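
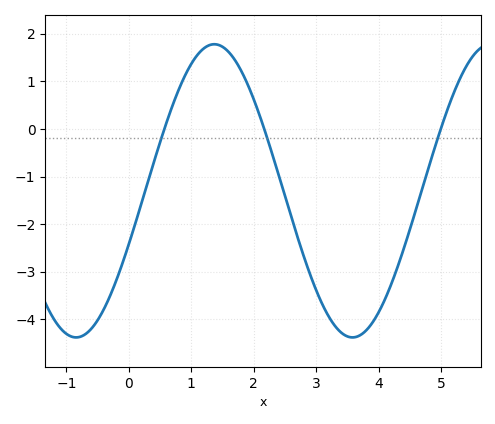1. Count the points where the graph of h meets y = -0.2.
3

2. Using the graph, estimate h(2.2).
-0.1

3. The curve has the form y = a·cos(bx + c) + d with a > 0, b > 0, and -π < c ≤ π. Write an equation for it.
y = 3.08cos(1.4x - 1.9) - 1.3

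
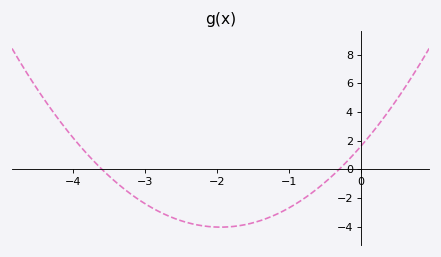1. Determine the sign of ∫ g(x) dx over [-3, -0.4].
negative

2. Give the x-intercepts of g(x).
-3.6, -0.3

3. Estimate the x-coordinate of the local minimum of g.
-2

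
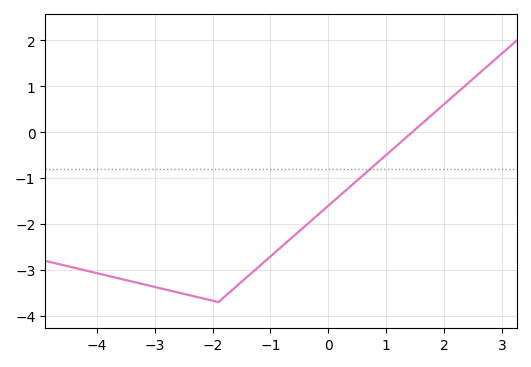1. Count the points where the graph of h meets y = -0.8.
1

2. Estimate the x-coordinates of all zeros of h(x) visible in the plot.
1.45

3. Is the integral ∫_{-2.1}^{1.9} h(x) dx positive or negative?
negative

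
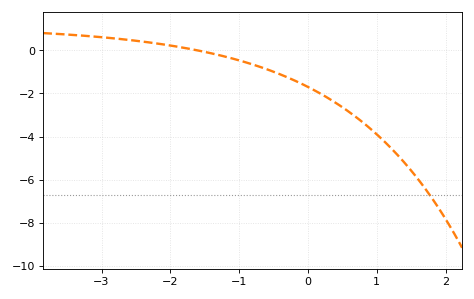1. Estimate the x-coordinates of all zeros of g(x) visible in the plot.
-1.6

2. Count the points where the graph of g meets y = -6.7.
1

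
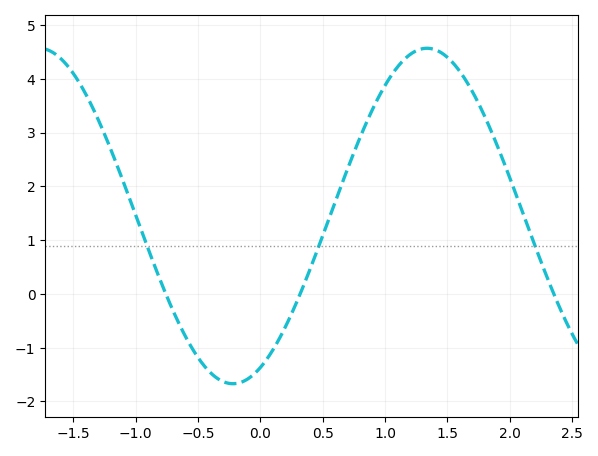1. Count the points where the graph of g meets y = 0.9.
3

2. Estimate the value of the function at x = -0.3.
-1.6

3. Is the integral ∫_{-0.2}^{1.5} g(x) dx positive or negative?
positive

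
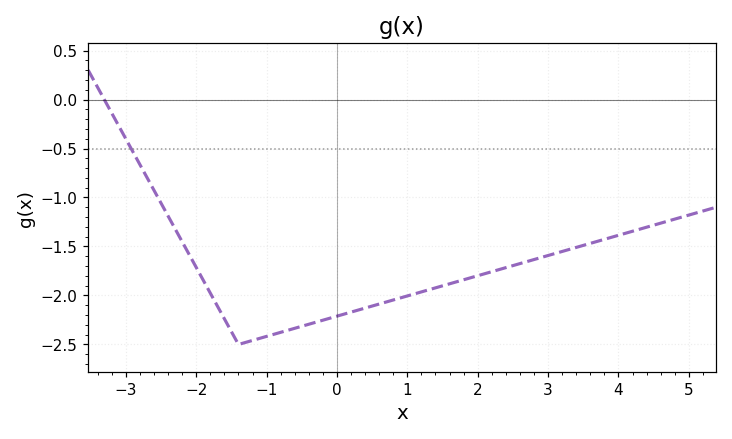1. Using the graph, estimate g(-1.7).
-2.11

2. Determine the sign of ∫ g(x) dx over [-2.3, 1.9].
negative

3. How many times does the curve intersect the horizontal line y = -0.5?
1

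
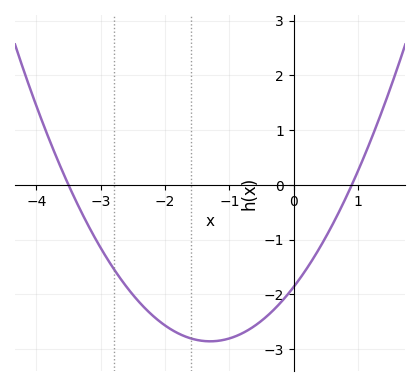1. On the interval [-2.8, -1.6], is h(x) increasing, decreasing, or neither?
decreasing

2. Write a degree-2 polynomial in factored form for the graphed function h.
y = 0.59(x + 3.5)(x - 0.9)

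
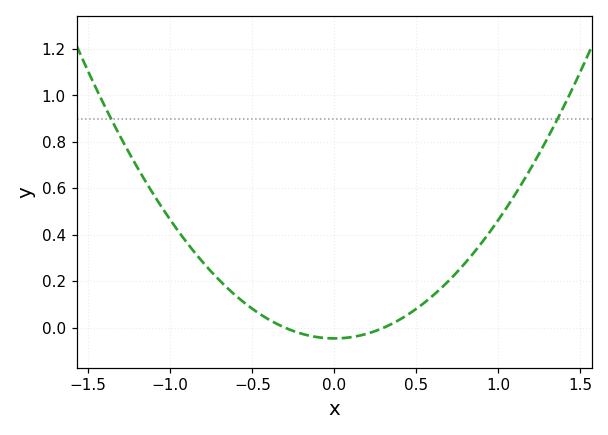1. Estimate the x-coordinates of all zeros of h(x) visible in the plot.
-0.3, 0.3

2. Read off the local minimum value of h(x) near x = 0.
-0.046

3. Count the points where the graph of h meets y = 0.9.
2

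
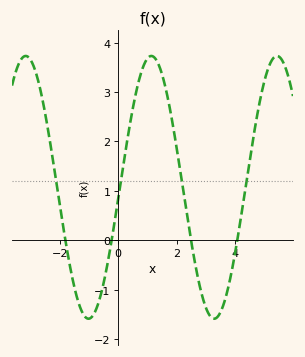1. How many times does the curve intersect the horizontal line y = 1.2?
4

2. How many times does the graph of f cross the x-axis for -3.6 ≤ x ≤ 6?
4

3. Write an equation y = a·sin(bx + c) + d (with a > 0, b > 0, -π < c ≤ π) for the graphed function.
y = 2.66sin(1.5x - 0.09) + 1.07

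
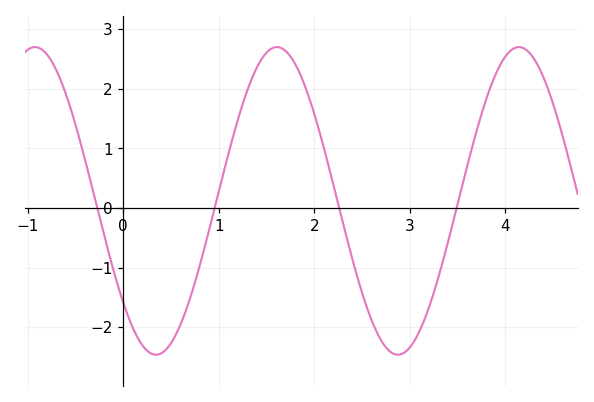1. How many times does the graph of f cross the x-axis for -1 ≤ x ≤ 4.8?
4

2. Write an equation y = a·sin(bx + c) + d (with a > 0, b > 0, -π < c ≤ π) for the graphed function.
y = 2.58sin(2.5x - 2.4) + 0.12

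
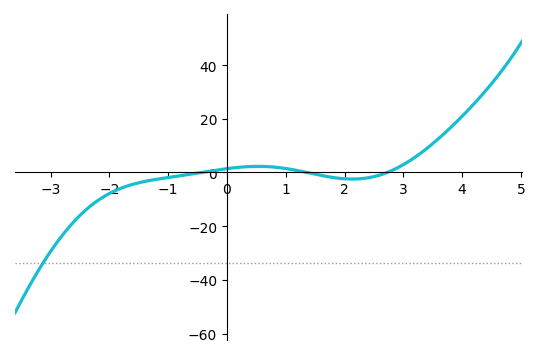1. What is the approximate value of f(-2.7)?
-20.7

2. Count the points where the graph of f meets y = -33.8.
1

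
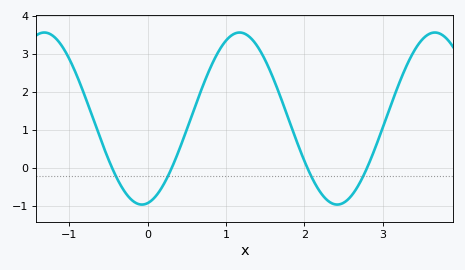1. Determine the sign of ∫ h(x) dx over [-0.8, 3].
positive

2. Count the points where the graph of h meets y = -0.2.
4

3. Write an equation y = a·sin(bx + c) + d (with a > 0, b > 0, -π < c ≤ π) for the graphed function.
y = 2.26sin(2.52x - 1.38) + 1.3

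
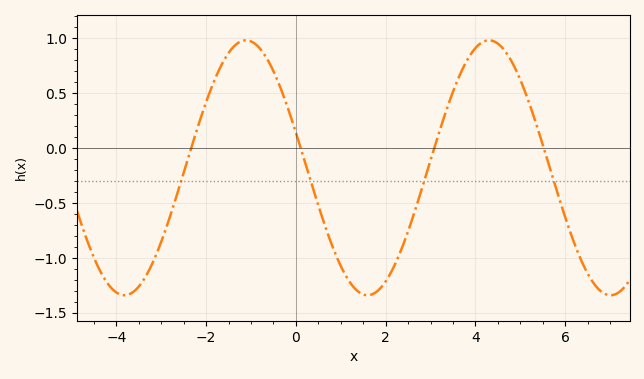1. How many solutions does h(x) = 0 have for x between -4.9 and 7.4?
4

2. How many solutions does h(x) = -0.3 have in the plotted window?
4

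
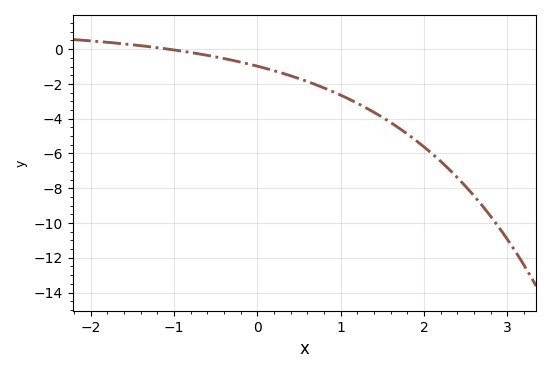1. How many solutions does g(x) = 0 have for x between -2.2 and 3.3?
1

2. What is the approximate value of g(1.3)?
-3.4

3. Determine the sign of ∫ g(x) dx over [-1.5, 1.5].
negative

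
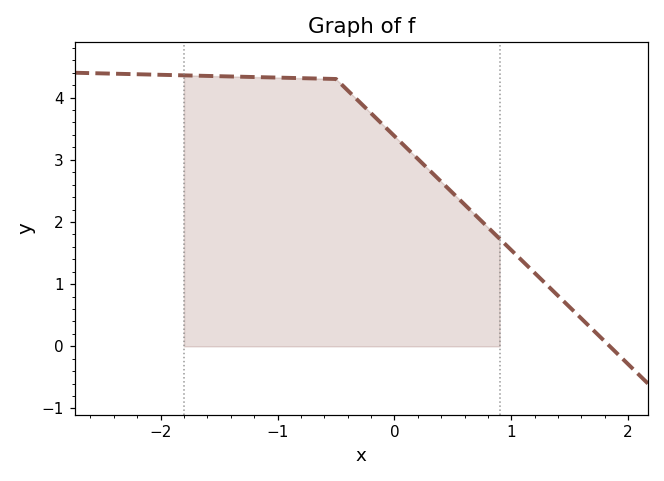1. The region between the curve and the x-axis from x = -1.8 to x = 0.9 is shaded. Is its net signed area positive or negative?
positive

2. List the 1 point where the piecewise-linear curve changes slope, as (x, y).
(-0.5, 4.3)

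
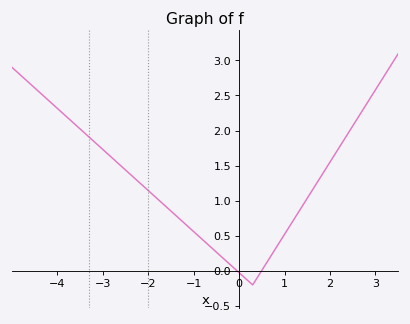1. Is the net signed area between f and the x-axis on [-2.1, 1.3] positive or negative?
positive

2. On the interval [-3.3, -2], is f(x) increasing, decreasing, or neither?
decreasing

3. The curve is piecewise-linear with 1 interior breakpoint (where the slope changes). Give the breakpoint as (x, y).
(0.3, -0.2)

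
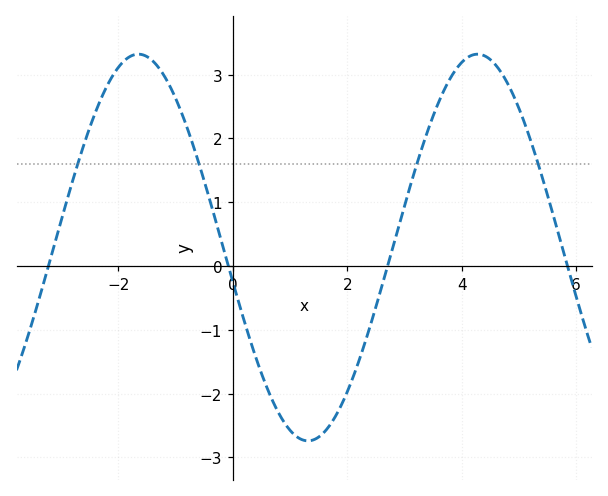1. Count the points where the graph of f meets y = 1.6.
4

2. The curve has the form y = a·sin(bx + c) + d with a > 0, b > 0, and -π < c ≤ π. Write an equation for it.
y = 3.03sin(1.1x - 3) + 0.29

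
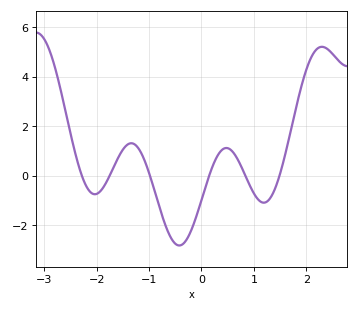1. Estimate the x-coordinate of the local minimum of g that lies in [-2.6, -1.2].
-2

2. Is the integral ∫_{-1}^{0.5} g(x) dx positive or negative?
negative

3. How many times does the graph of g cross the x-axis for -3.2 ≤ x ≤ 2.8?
6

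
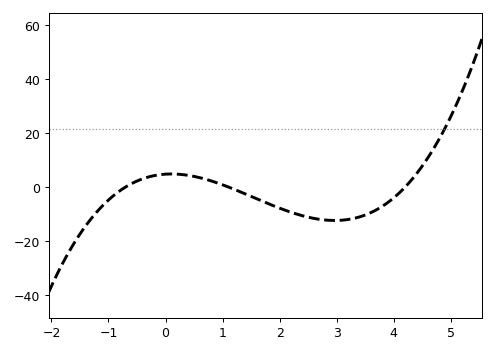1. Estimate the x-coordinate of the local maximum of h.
0.2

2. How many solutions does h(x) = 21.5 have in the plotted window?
1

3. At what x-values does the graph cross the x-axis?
-0.6, 1, 4.2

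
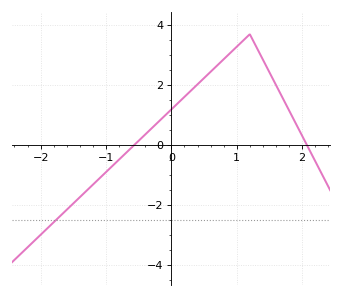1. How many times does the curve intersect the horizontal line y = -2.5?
1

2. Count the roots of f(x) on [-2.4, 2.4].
2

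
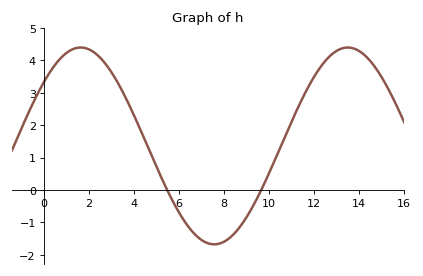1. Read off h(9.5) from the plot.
-0.2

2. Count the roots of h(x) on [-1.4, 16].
2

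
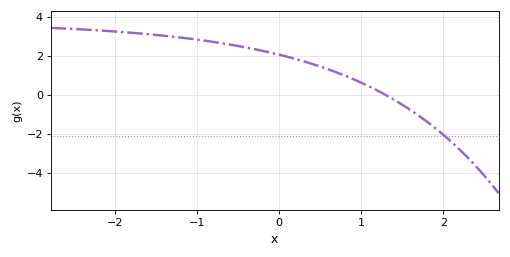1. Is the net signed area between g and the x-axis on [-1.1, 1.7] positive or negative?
positive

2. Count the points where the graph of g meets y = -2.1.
1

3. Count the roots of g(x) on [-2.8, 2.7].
1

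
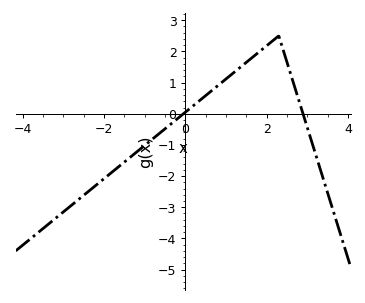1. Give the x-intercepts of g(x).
-0.045, 2.9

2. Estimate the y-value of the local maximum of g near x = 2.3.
2.5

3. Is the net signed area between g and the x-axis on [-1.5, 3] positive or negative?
positive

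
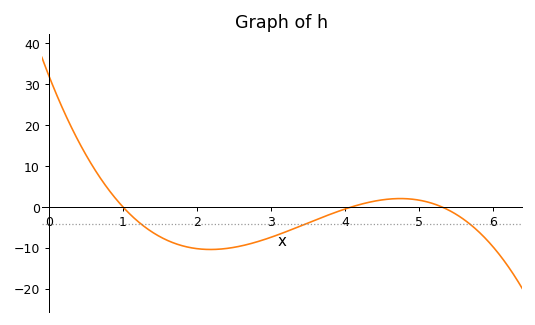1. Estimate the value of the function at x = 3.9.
-1.2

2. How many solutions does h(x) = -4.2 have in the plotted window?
3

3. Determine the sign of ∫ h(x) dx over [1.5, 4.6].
negative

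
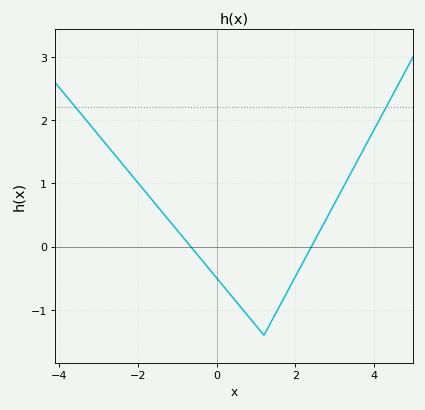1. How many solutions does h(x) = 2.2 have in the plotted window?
2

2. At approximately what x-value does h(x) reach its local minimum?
1.2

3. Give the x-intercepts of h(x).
-0.6, 2.4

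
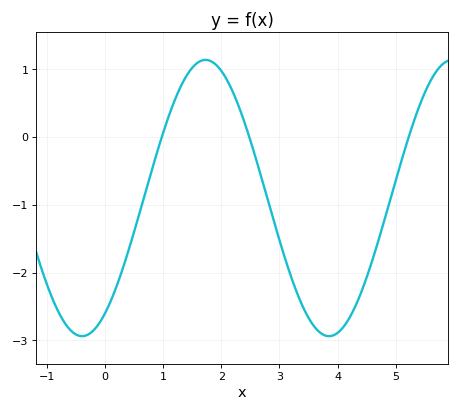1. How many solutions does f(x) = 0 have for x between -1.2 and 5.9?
3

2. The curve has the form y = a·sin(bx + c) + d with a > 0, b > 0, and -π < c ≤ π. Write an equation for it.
y = 2.04sin(1.48x - 0.99) - 0.9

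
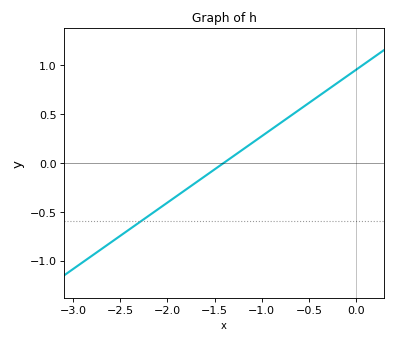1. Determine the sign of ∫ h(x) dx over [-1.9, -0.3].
positive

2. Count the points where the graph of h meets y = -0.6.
1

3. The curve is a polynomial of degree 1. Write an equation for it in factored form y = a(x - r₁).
y = 0.68(x + 1.4)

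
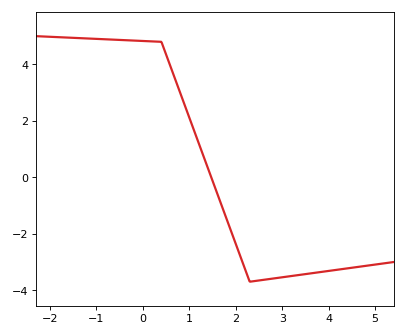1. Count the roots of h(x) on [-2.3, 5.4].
1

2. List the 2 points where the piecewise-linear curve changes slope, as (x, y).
(0.4, 4.8); (2.3, -3.7)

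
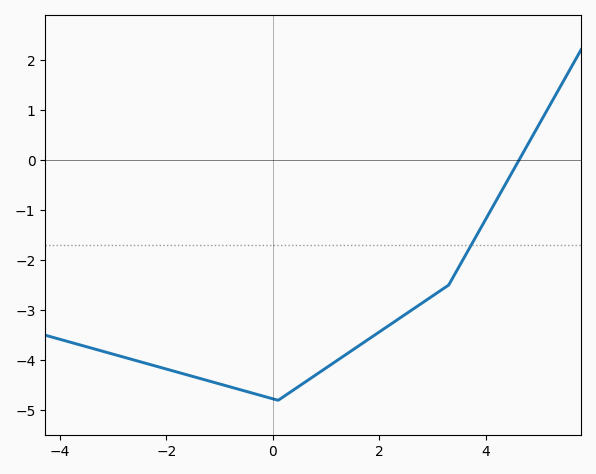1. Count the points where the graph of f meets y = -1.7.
1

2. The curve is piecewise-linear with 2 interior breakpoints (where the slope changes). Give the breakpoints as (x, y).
(0.1, -4.8); (3.3, -2.5)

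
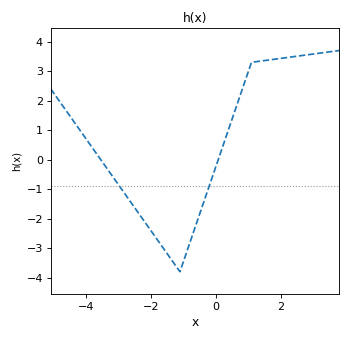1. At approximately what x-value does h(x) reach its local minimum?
-1.2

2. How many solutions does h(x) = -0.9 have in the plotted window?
2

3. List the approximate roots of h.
-3.6, 0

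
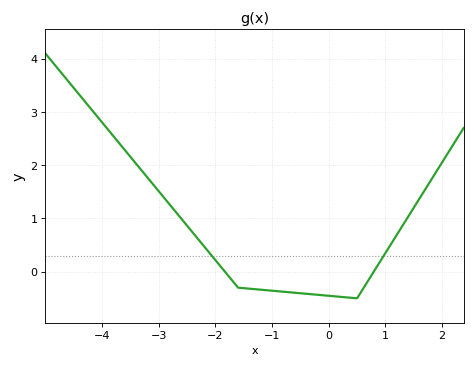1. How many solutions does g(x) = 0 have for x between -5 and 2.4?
2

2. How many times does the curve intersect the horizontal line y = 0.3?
2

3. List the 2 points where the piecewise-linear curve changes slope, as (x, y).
(-1.6, -0.3); (0.5, -0.5)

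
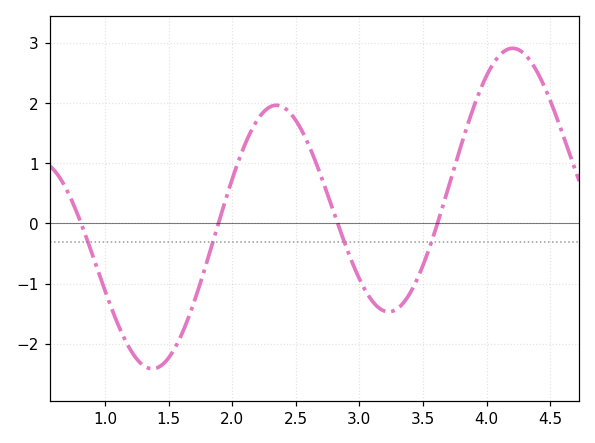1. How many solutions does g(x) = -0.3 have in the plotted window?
4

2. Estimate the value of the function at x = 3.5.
-0.698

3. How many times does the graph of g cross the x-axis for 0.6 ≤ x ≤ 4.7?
4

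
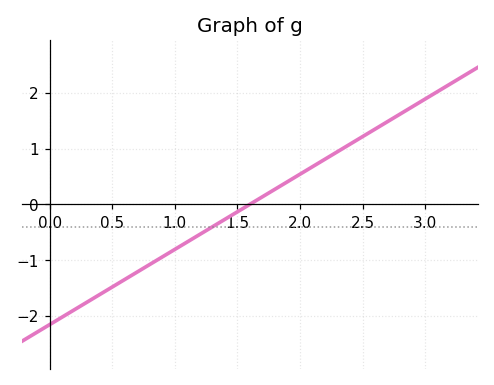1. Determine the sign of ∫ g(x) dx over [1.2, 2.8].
positive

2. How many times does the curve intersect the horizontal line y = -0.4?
1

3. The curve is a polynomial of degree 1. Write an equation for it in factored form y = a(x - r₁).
y = 1.35(x - 1.6)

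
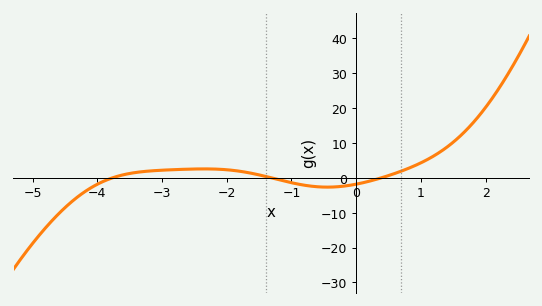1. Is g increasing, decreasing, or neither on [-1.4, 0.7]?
neither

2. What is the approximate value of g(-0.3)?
-2.59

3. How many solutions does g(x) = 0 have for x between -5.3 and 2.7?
3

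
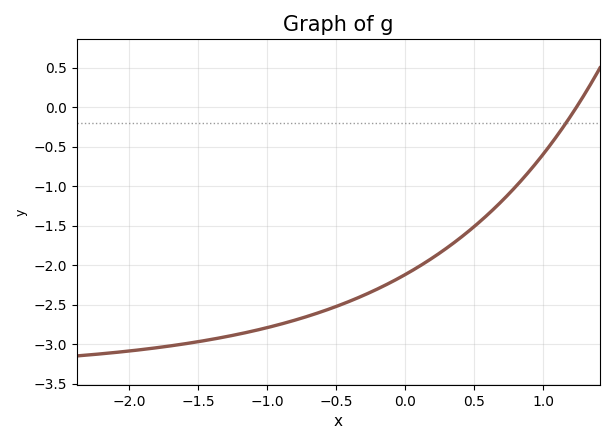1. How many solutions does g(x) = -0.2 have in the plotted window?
1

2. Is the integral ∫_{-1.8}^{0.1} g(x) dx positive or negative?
negative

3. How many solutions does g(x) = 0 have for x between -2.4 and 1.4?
1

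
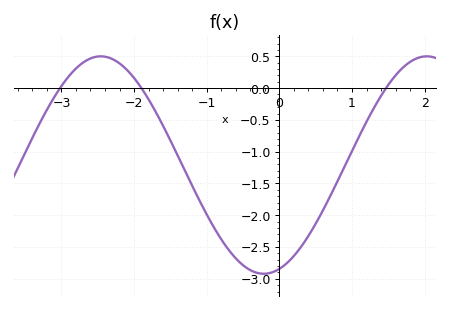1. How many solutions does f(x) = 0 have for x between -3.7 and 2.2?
3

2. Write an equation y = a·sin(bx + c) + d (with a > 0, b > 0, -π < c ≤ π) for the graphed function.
y = 1.71sin(1.4x - 1.27) - 1.21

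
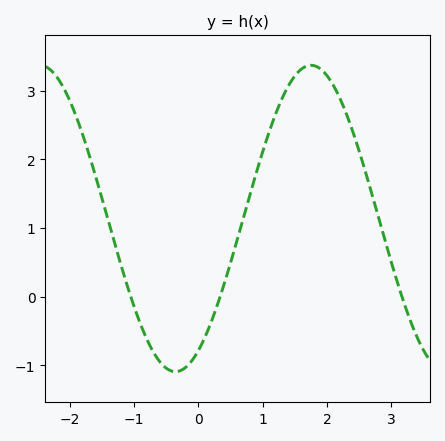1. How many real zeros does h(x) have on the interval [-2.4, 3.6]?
3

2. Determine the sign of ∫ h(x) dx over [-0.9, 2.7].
positive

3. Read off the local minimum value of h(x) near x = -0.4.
-1.1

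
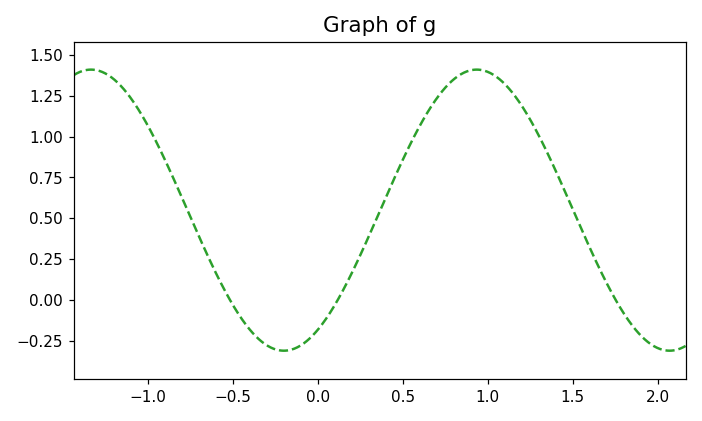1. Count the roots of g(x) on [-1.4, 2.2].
3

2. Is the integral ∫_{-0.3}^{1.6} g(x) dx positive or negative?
positive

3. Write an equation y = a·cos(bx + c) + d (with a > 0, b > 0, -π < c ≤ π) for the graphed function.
y = 0.86cos(2.77x - 2.59) + 0.55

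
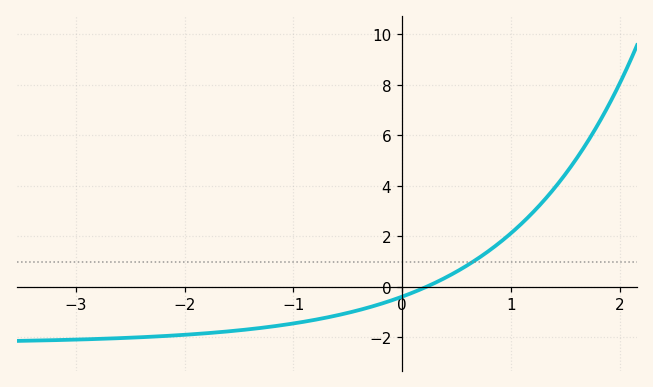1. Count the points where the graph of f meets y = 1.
1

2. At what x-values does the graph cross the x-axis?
0.2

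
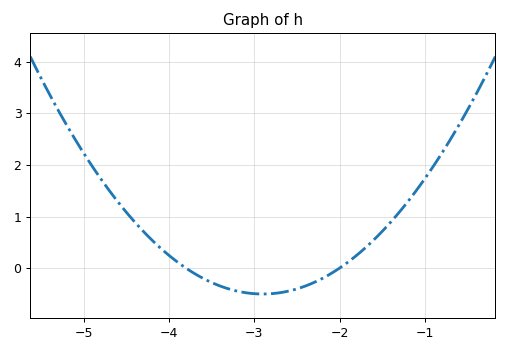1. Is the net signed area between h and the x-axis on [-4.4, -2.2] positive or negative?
negative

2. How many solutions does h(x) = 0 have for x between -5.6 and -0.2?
2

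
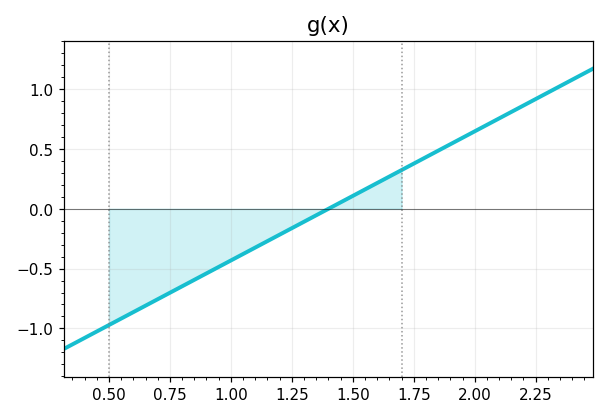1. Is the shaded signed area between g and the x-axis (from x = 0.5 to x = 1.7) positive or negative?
negative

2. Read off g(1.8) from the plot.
0.45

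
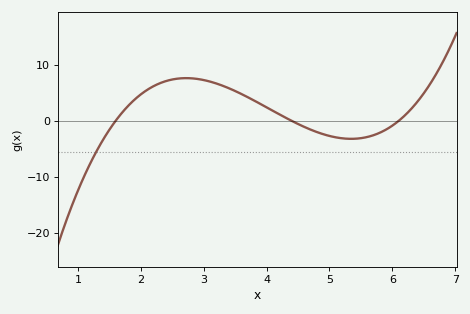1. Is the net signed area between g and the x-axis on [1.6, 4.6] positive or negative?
positive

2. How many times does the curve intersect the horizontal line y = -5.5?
1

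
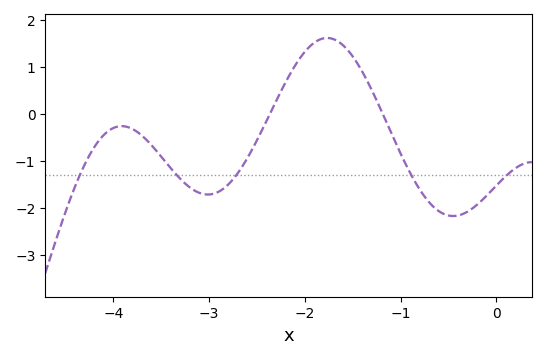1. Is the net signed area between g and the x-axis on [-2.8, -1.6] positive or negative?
positive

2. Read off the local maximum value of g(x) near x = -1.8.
1.61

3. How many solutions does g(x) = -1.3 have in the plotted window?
5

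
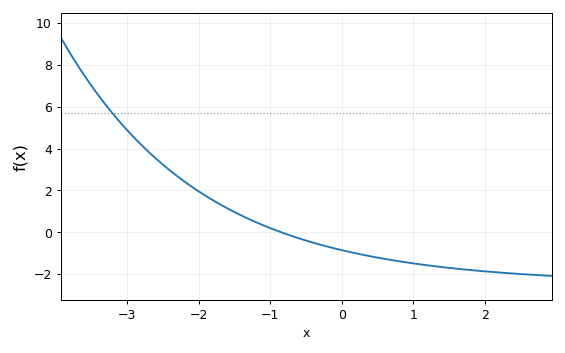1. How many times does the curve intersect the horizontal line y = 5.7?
1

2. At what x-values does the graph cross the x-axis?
-0.844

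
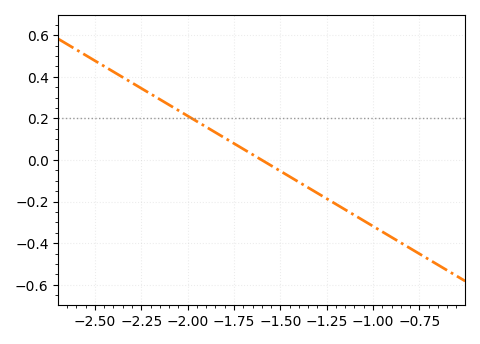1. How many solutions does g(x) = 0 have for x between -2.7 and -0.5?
1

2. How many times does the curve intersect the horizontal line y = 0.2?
1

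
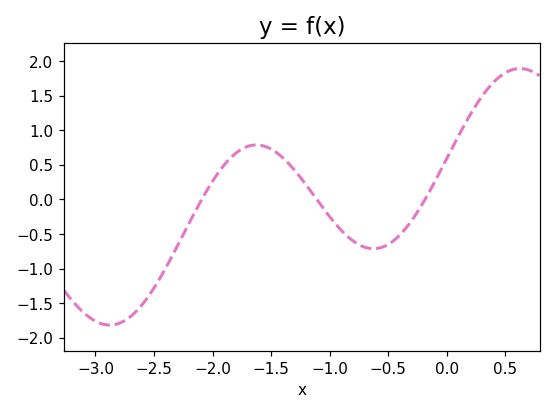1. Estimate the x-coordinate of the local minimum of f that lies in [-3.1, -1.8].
-2.88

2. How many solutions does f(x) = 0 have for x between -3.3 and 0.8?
3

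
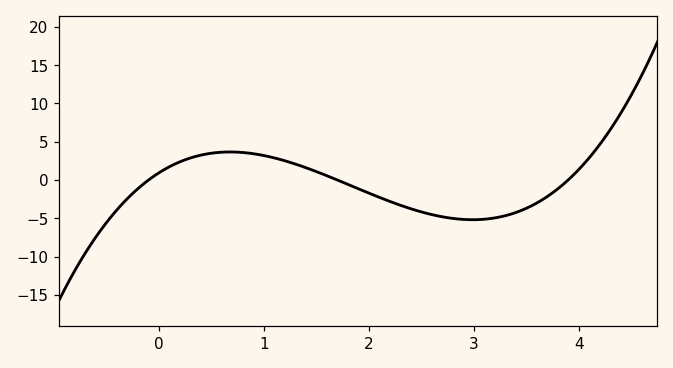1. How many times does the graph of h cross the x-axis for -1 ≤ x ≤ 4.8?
3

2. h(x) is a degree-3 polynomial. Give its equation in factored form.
y = 1.43(x + 0.1)(x - 1.7)(x - 3.9)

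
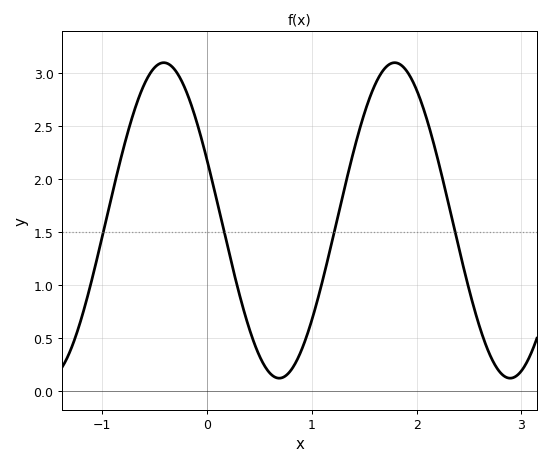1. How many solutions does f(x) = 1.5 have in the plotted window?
4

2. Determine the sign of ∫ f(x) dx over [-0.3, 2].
positive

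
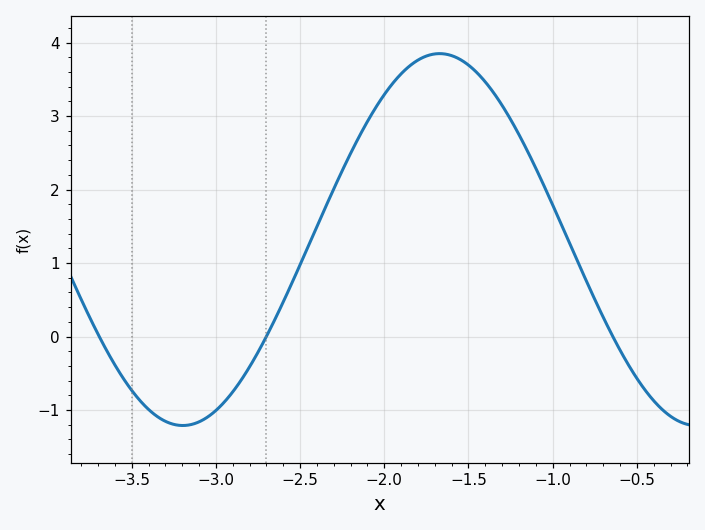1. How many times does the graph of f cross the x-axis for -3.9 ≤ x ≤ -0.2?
3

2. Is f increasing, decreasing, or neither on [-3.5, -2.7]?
neither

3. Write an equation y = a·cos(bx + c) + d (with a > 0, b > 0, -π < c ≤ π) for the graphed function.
y = 2.53cos(2.06x - 2.84) + 1.32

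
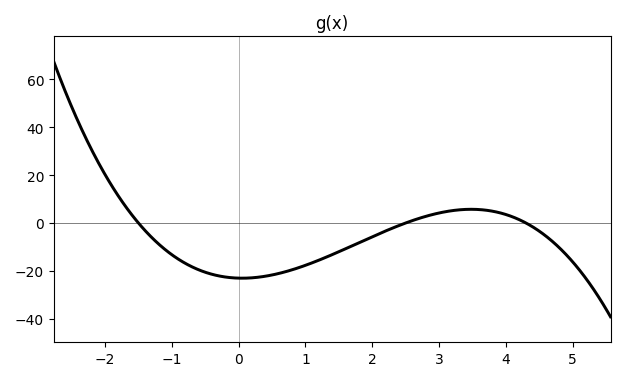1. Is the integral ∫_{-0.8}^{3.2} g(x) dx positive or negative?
negative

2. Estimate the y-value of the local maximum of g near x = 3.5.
5.72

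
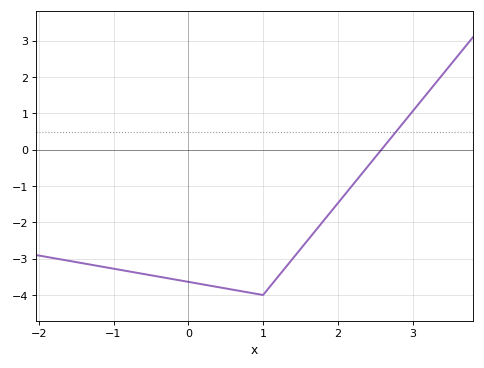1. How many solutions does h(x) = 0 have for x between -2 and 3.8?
1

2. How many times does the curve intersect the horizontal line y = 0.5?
1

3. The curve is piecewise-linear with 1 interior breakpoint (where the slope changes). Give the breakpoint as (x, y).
(1, -4)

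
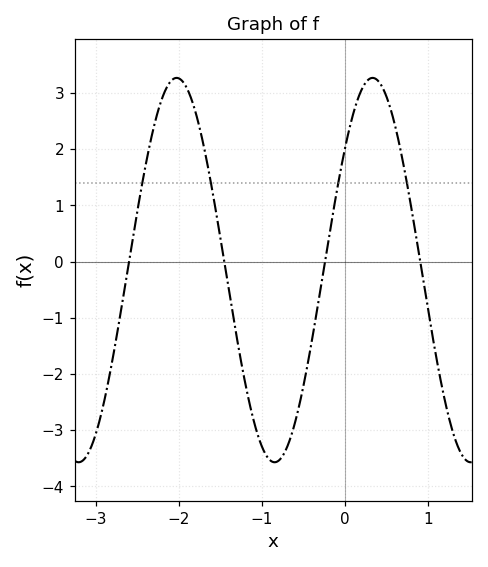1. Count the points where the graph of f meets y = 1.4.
4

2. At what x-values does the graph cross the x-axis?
-2.6, -1.45, -0.239, 0.909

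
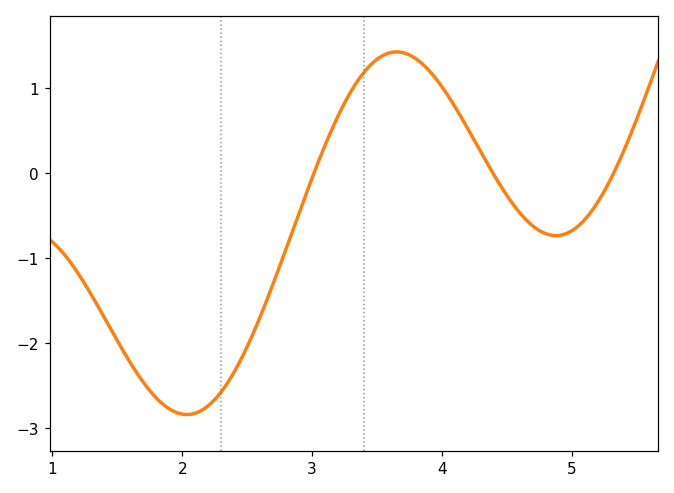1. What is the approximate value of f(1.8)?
-2.65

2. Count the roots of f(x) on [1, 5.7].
3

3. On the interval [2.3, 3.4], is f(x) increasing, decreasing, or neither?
increasing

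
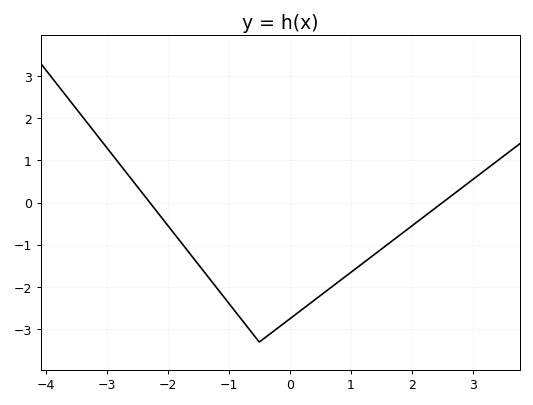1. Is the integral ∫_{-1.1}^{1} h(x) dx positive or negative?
negative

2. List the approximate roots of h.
-2.2, 2.4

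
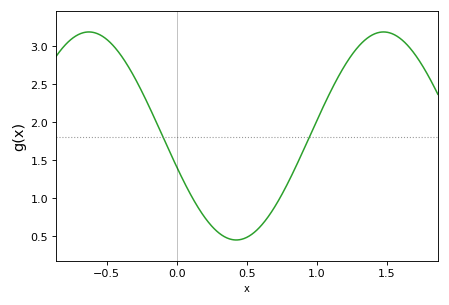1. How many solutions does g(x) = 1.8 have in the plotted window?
2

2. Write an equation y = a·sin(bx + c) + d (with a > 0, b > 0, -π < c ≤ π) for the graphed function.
y = 1.37sin(3x - 2.8) + 1.82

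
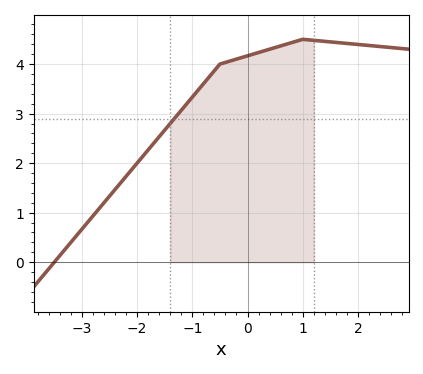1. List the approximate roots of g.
-3.5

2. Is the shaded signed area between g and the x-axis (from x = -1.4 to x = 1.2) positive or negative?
positive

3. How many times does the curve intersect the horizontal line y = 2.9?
1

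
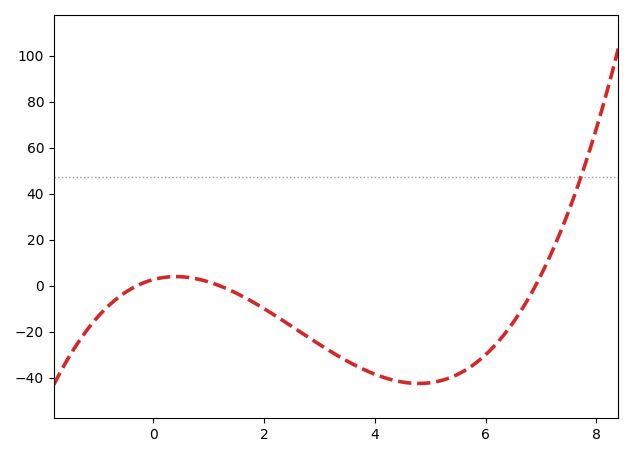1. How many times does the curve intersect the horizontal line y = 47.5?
1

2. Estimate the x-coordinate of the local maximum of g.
0.4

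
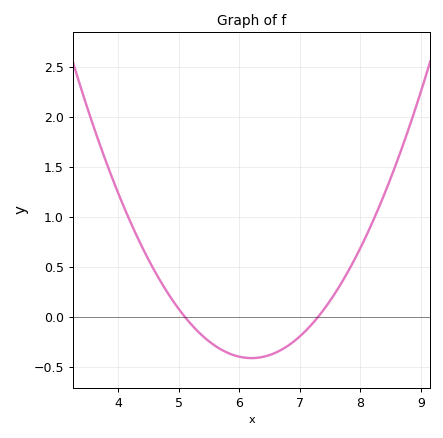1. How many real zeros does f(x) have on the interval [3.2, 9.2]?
2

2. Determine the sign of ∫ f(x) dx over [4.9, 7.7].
negative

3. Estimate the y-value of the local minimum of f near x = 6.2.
-0.411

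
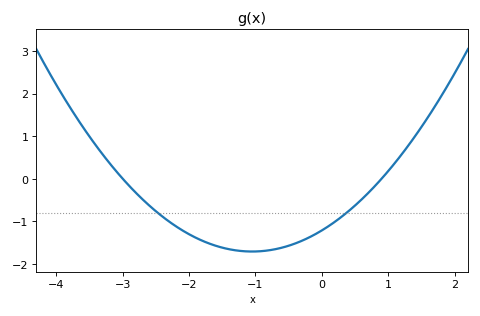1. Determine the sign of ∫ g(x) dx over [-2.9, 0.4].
negative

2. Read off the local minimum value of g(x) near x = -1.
-1.71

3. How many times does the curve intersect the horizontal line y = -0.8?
2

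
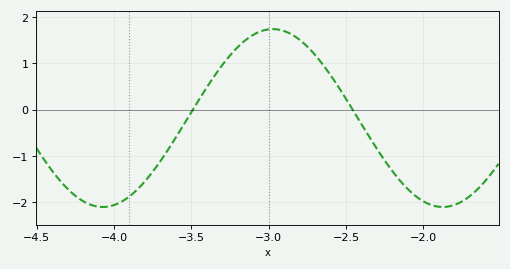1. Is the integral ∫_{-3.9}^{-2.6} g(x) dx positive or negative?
positive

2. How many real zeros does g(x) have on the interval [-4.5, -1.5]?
2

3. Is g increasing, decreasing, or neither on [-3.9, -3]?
increasing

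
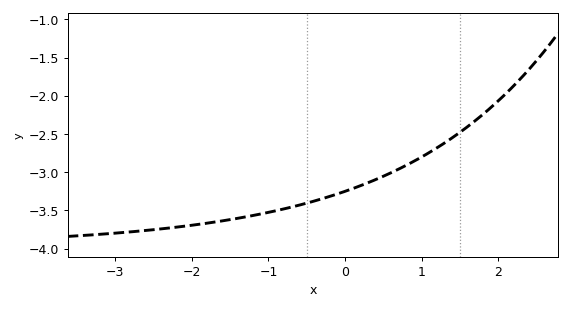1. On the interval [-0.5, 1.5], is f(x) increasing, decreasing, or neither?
increasing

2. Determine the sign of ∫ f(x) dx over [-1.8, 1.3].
negative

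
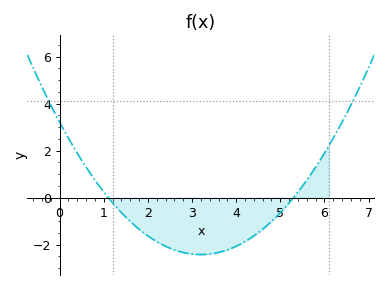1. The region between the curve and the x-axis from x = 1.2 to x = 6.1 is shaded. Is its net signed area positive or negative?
negative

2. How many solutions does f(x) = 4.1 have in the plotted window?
2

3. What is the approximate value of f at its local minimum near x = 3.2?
-2.4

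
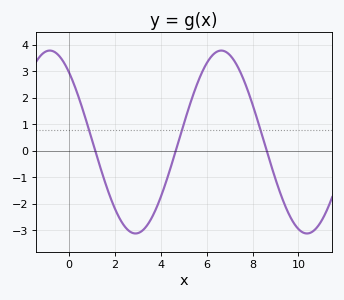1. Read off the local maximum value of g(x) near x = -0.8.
3.8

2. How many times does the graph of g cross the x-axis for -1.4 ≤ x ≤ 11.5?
3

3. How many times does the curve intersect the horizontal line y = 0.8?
3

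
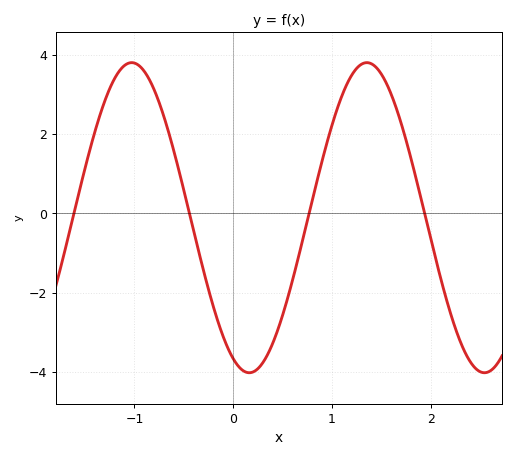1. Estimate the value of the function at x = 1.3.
3.8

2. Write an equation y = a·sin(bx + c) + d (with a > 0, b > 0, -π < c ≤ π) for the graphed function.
y = 3.91sin(2.6x - 2) - 0.11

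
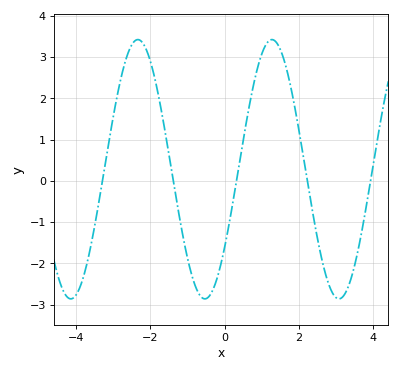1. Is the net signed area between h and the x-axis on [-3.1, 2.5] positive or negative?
positive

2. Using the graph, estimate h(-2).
2.9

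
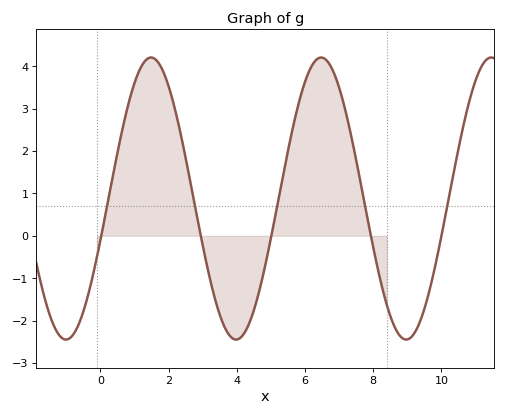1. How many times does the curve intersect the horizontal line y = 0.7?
5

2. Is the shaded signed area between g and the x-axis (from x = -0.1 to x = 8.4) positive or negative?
positive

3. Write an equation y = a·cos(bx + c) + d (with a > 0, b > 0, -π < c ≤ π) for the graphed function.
y = 3.33cos(1.3x - 1.9) + 0.88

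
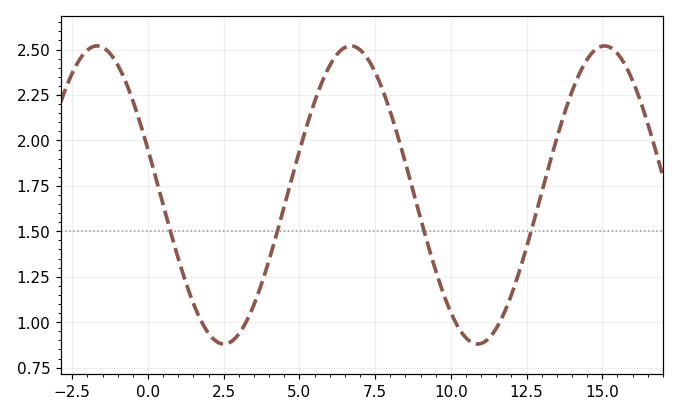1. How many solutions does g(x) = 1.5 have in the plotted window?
4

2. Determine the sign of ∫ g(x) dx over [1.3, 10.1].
positive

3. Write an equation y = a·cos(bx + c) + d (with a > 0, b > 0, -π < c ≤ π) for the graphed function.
y = 0.82cos(0.75x + 1.26) + 1.7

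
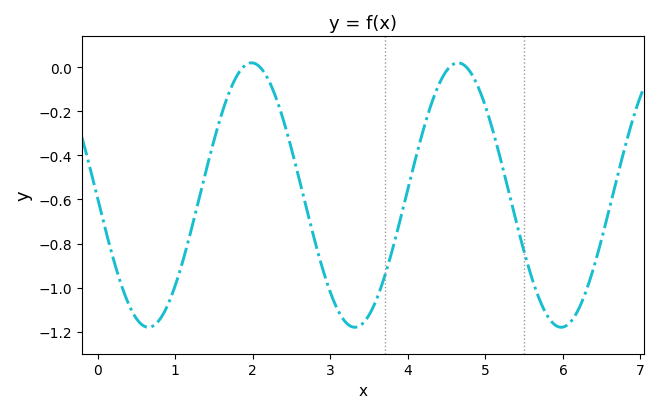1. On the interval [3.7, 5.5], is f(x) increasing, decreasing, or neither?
neither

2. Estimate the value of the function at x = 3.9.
-0.7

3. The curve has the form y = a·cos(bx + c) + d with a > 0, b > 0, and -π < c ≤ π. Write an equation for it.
y = 0.6cos(2.4x + 1.6) - 0.58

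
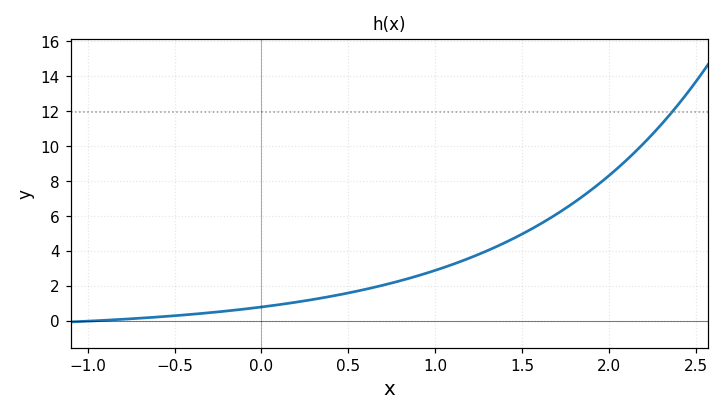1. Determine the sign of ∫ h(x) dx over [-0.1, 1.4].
positive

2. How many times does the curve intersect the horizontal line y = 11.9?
1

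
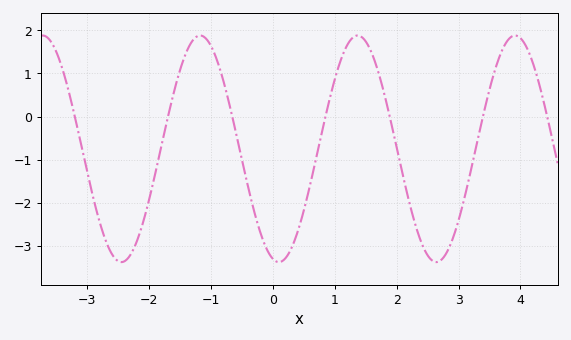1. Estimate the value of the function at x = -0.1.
-3.08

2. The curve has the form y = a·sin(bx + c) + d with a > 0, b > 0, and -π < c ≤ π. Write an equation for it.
y = 2.63sin(2.47x - 1.81) - 0.75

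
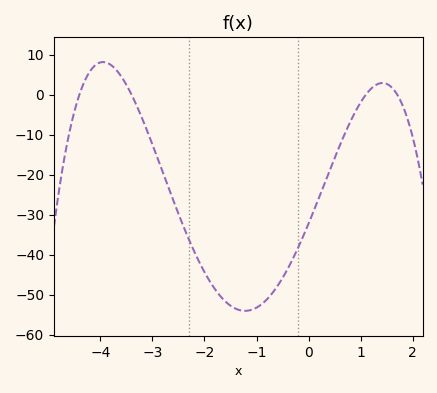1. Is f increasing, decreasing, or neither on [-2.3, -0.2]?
neither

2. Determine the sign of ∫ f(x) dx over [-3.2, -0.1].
negative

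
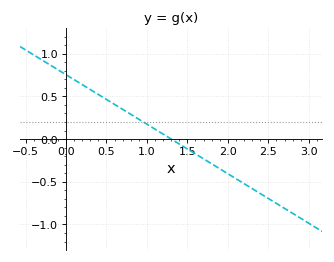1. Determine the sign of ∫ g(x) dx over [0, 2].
positive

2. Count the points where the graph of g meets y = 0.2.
1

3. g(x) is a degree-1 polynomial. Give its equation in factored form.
y = -0.58(x - 1.3)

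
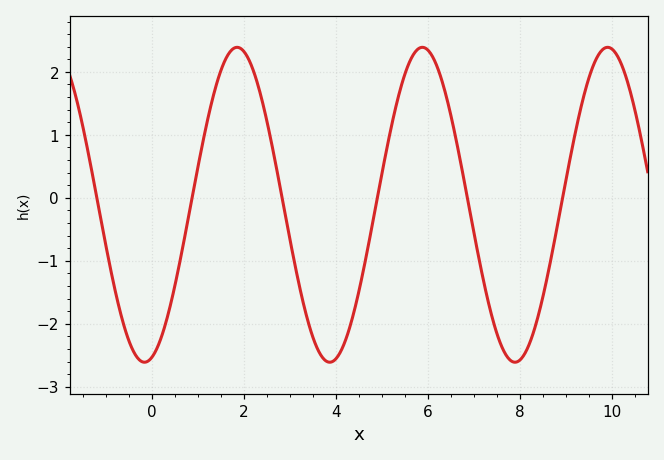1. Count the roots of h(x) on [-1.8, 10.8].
6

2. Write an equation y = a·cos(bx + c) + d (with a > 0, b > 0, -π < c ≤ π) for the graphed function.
y = 2.5cos(1.56x - 2.9) - 0.11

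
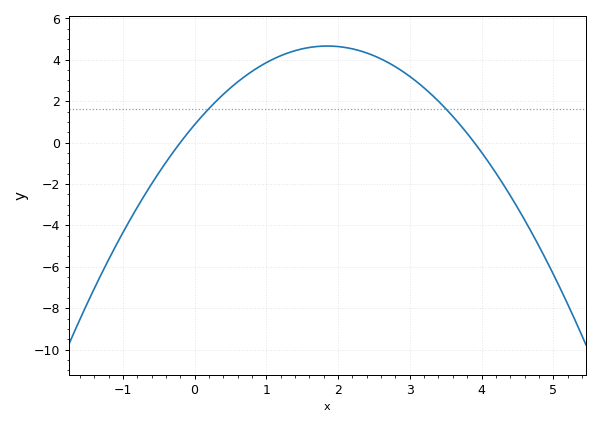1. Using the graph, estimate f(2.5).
4.2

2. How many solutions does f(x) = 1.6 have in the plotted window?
2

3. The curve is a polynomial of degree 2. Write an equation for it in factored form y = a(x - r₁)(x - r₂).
y = -1.11(x + 0.2)(x - 3.9)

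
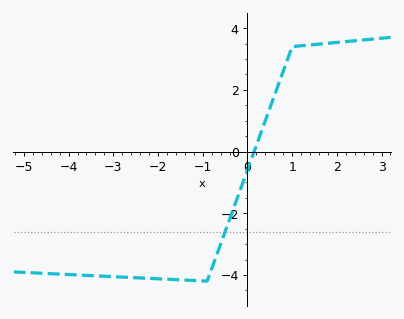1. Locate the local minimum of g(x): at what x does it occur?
-1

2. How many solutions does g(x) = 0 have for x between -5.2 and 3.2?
1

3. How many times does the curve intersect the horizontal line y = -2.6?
1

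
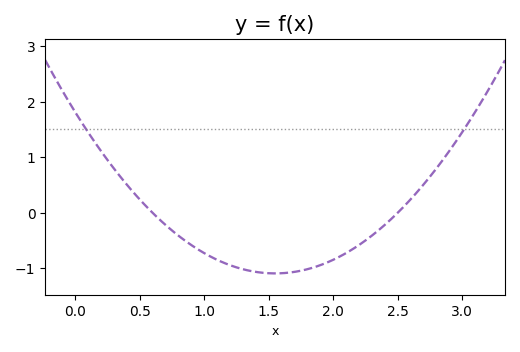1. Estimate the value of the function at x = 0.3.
0.8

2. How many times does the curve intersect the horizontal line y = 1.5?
2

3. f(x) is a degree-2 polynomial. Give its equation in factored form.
y = 1.21(x - 0.6)(x - 2.5)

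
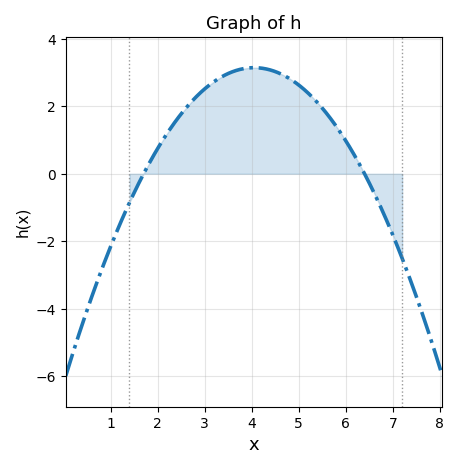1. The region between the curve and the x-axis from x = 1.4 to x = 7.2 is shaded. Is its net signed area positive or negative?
positive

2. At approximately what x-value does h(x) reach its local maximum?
4.05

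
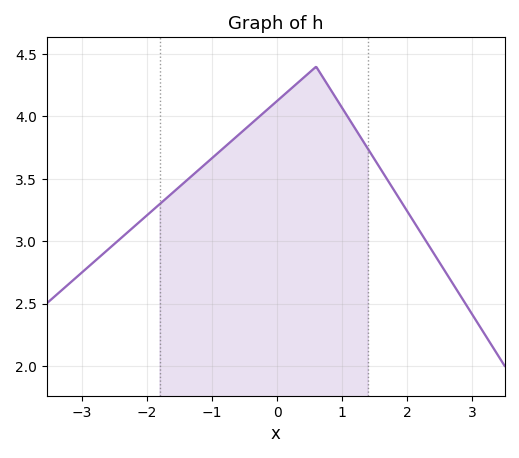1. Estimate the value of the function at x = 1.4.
3.75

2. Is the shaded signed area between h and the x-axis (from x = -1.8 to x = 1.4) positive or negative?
positive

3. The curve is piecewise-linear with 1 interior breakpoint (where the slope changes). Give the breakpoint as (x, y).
(0.6, 4.4)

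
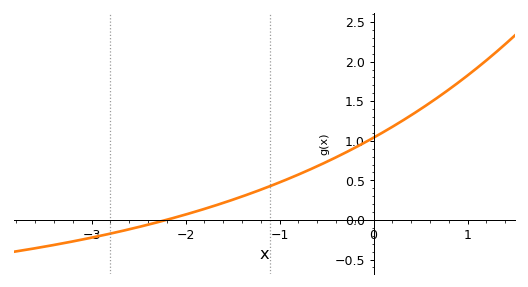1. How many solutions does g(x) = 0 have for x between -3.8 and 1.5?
1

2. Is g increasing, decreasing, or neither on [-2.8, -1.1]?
increasing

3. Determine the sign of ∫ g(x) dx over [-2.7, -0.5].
positive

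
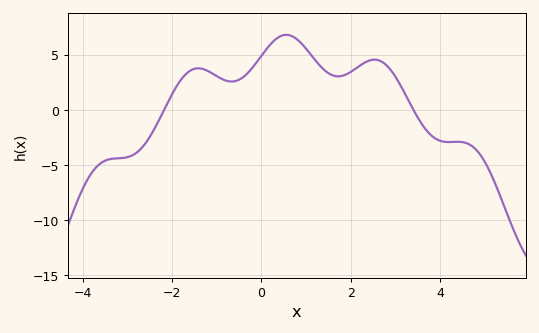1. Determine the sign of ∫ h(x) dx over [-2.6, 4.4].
positive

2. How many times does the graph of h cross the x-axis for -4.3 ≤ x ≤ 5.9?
2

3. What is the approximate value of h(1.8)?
3.08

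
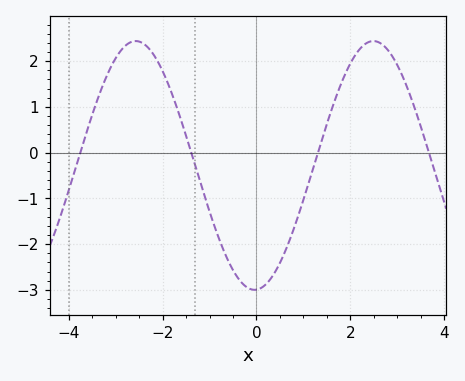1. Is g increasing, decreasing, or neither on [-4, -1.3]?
neither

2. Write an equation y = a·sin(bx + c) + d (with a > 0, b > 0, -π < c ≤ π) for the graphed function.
y = 2.72sin(1.24x - 1.52) - 0.28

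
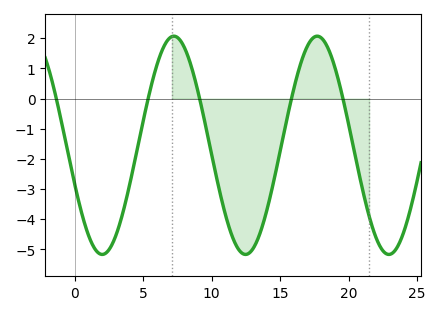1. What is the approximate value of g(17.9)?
2.05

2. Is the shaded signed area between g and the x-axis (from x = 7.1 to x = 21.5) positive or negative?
negative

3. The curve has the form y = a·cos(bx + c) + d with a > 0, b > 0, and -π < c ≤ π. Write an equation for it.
y = 3.62cos(0.6x + 1.94) - 1.55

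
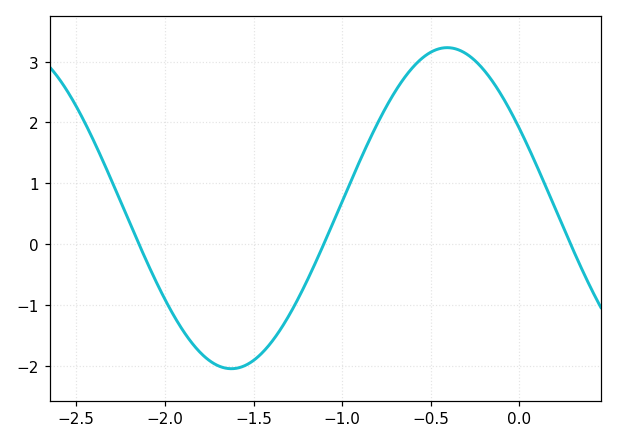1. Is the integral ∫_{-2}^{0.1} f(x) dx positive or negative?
positive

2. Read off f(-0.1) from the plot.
2.4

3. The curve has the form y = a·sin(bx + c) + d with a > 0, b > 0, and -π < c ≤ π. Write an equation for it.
y = 2.64sin(2.6x + 2.6) + 0.59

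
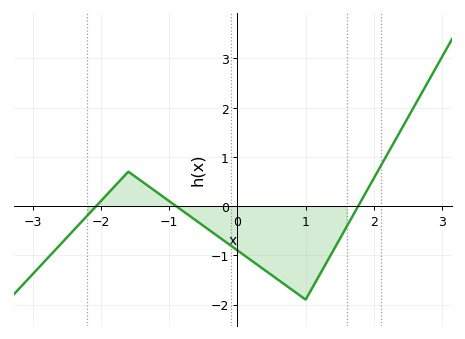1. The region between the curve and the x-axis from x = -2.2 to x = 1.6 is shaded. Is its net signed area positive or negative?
negative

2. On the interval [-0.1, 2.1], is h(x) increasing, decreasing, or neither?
neither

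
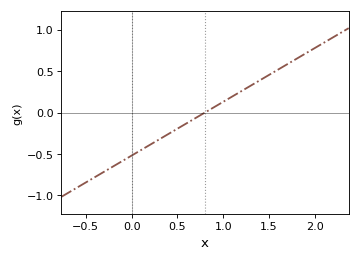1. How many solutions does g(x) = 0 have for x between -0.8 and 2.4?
1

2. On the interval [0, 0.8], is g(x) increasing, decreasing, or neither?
increasing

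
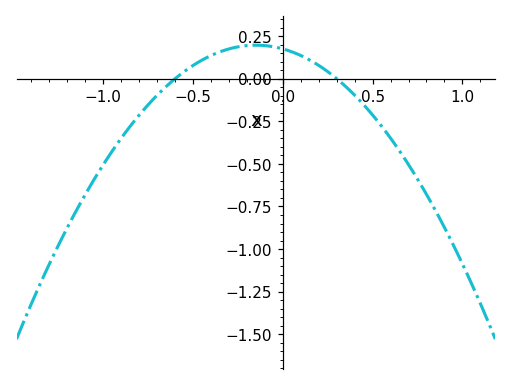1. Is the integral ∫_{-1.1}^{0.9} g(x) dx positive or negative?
negative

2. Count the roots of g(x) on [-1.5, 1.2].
2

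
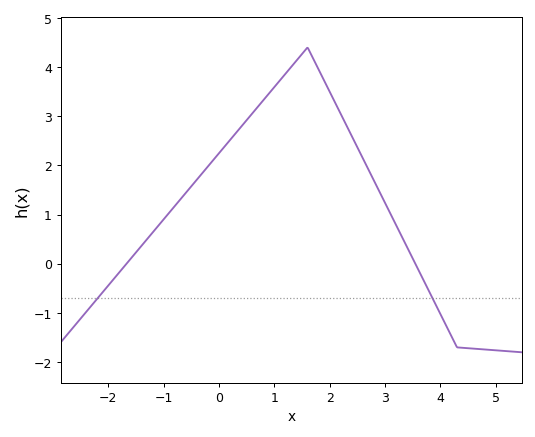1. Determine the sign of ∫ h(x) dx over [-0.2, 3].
positive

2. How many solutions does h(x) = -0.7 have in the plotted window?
2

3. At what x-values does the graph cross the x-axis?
-1.6, 3.6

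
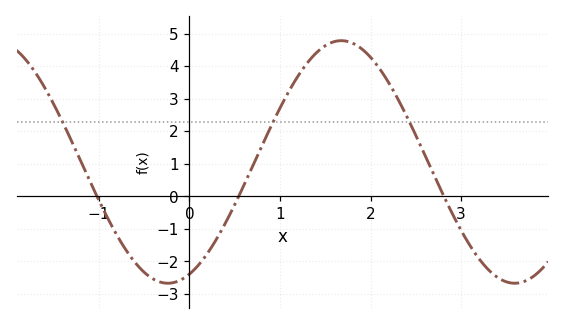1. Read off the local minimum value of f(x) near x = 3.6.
-2.7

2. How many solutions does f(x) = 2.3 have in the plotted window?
3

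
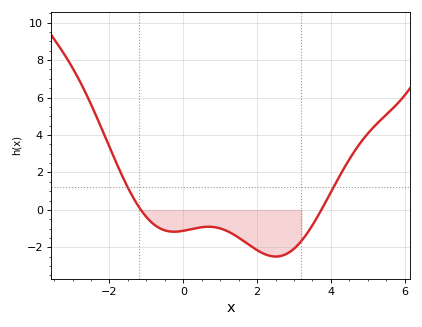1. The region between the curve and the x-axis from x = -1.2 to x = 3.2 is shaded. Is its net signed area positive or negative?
negative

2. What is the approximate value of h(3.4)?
-1.12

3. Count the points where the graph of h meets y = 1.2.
2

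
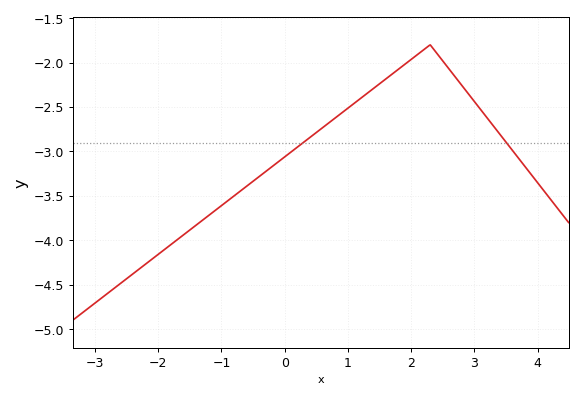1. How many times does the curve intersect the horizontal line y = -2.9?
2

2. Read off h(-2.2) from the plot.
-4.25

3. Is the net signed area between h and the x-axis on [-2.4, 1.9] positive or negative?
negative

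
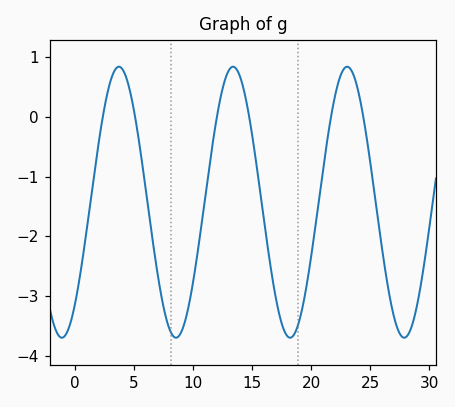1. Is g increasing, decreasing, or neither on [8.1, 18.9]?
neither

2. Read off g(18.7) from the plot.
-3.6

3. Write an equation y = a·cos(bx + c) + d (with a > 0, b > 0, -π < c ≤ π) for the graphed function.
y = 2.27cos(0.65x - 2.4) - 1.43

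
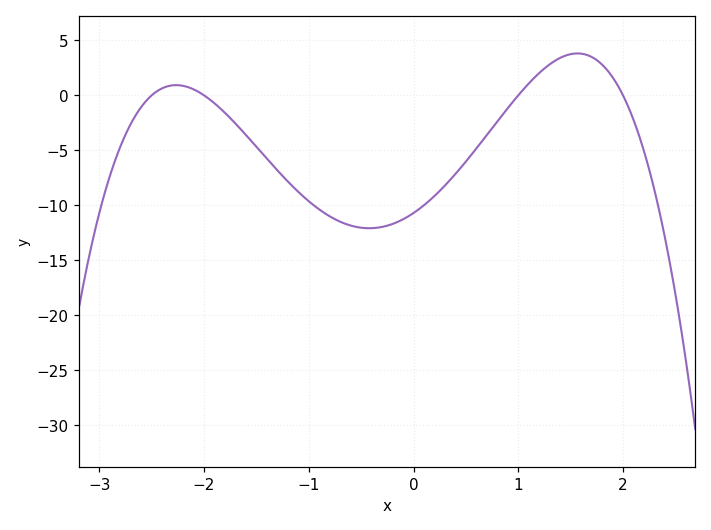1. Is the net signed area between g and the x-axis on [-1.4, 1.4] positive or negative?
negative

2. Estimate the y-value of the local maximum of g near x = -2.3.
1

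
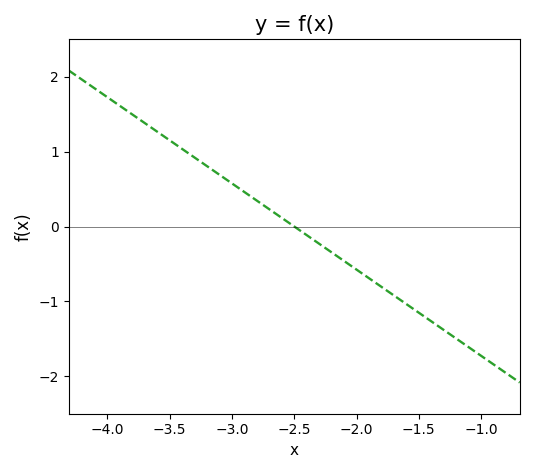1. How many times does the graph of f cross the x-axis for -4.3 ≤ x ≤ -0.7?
1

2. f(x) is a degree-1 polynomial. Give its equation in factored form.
y = -1.15(x + 2.5)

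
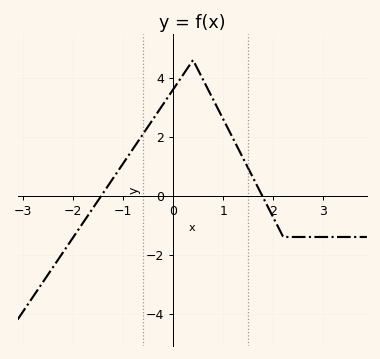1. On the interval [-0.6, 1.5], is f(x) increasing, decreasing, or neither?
neither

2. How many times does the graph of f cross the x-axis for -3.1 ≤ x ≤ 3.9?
2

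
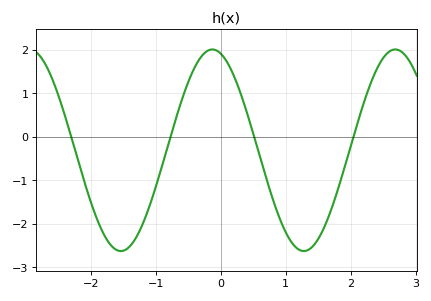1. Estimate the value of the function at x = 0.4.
0.569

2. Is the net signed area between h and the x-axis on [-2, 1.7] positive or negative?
negative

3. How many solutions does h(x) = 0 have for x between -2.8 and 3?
4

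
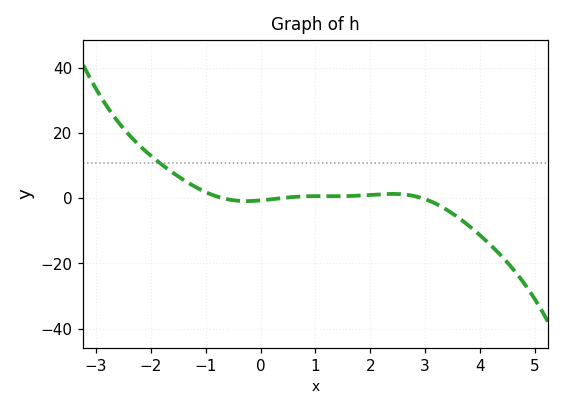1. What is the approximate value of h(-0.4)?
0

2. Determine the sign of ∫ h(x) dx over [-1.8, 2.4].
positive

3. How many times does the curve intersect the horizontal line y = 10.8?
1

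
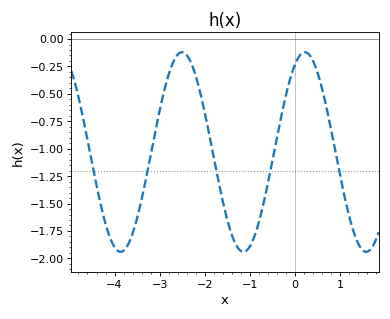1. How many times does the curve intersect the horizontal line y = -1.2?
5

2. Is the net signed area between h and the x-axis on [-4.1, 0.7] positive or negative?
negative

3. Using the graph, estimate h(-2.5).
-0.1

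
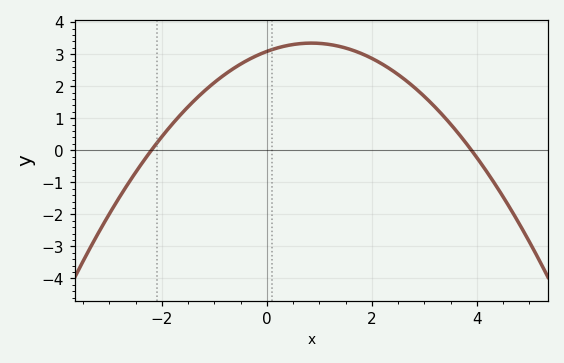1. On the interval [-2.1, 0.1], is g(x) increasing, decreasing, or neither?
increasing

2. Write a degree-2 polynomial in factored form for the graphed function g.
y = -0.36(x + 2.2)(x - 3.9)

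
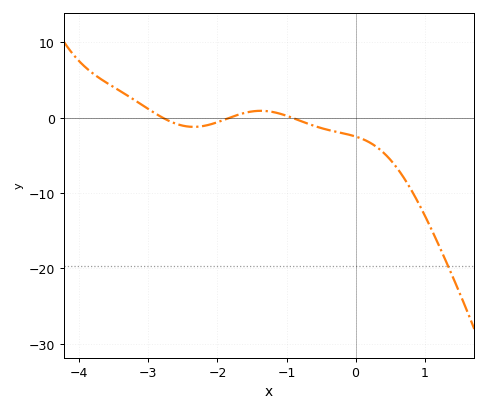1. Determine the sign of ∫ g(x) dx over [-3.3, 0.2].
negative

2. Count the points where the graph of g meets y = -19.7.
1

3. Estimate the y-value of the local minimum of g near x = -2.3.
-1.21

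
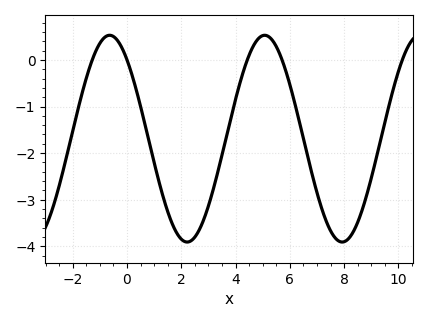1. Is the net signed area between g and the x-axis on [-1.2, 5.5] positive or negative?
negative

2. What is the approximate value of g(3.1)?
-2.94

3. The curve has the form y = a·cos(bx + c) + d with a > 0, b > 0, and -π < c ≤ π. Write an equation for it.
y = 2.22cos(1.1x + 0.702) - 1.69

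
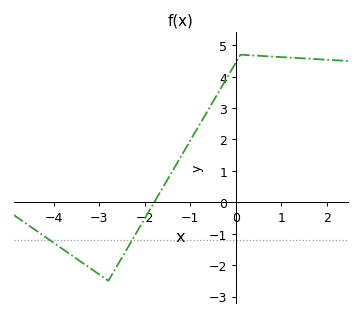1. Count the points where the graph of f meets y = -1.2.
2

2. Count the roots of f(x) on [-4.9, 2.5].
1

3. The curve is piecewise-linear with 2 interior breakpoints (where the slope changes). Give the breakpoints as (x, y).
(-2.8, -2.5); (0.1, 4.7)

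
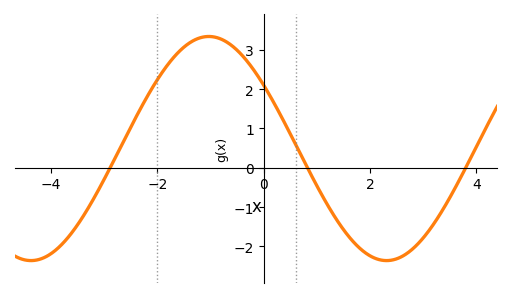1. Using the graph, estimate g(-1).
3.3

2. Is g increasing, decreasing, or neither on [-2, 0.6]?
neither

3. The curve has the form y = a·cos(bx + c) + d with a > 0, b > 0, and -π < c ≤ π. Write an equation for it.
y = 2.85cos(0.94x + 0.97) + 0.49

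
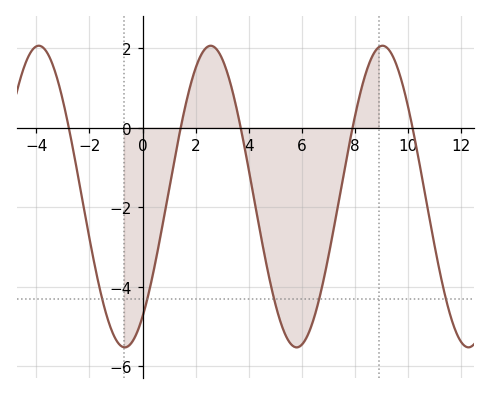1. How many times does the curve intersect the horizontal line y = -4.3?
5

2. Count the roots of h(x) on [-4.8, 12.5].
5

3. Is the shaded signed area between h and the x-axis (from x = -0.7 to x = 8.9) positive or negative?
negative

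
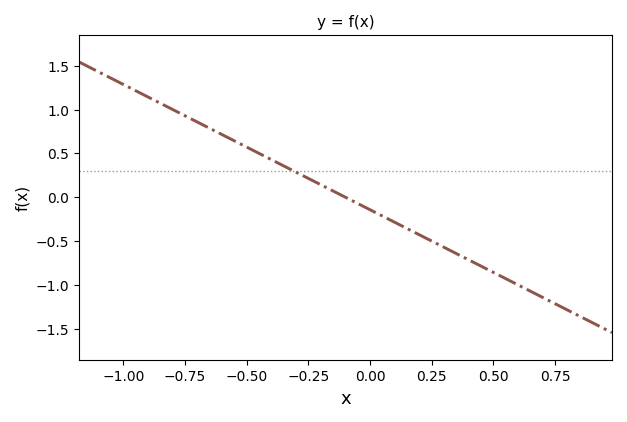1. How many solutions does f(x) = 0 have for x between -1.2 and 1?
1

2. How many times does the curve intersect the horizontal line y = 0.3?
1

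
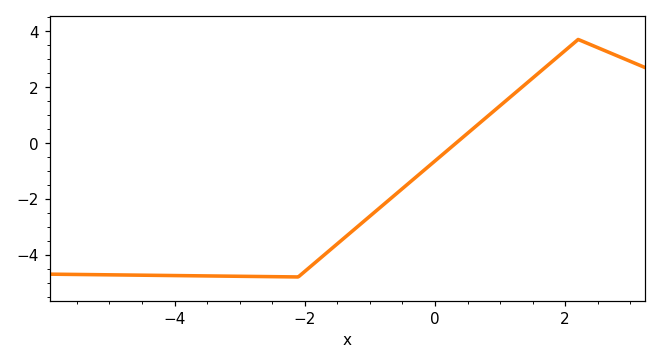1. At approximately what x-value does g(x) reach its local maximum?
2.2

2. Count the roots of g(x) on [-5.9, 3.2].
1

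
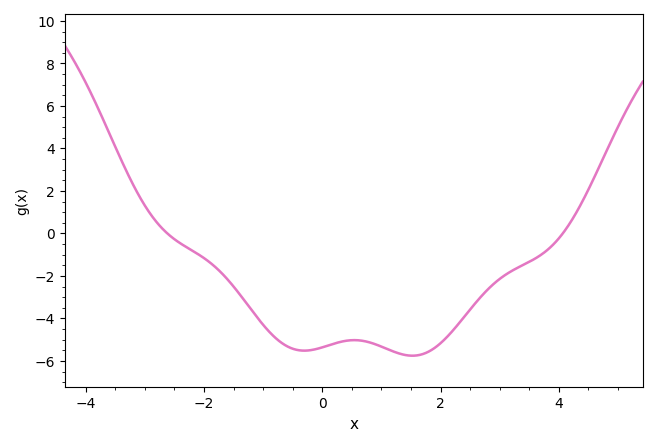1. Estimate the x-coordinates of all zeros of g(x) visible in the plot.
-2.62, 4.07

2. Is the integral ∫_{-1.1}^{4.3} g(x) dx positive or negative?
negative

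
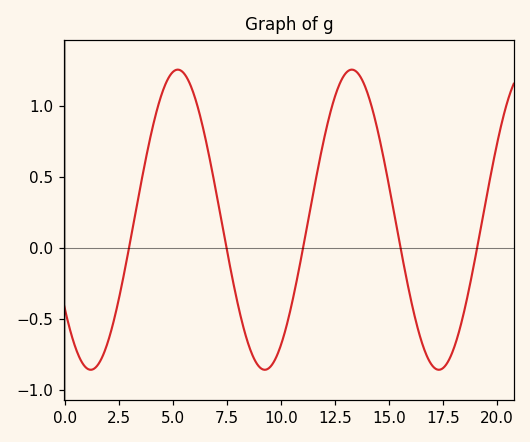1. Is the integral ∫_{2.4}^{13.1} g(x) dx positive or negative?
positive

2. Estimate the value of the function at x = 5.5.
1.24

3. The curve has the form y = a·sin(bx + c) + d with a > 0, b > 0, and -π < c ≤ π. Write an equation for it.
y = 1.06sin(0.78x - 2.5) + 0.2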